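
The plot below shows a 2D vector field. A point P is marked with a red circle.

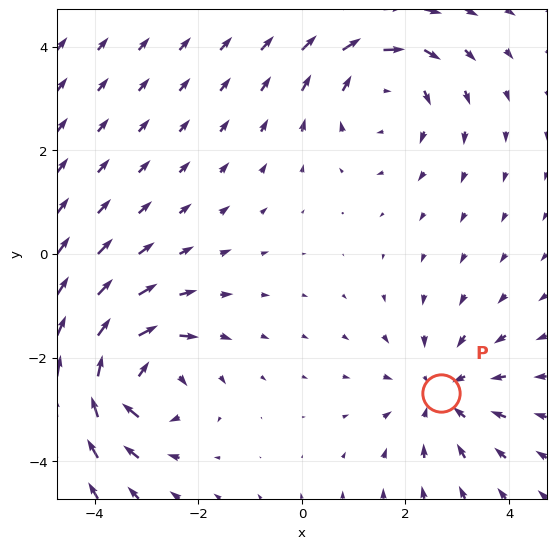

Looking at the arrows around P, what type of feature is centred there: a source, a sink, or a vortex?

sink

At P (2.7, -2.7) the arrows converge inward. Divergence about -3, curl ≈0 — negative divergence with near-zero curl is a sink.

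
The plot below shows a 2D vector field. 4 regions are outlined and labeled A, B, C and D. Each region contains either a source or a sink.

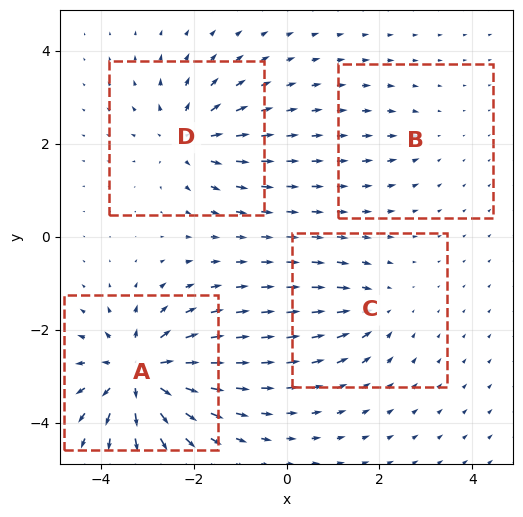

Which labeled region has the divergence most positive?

Divergence at each region's feature centre — A: about +9, B: about -2, C: about -4, D: about +5. Region A is most positive.

A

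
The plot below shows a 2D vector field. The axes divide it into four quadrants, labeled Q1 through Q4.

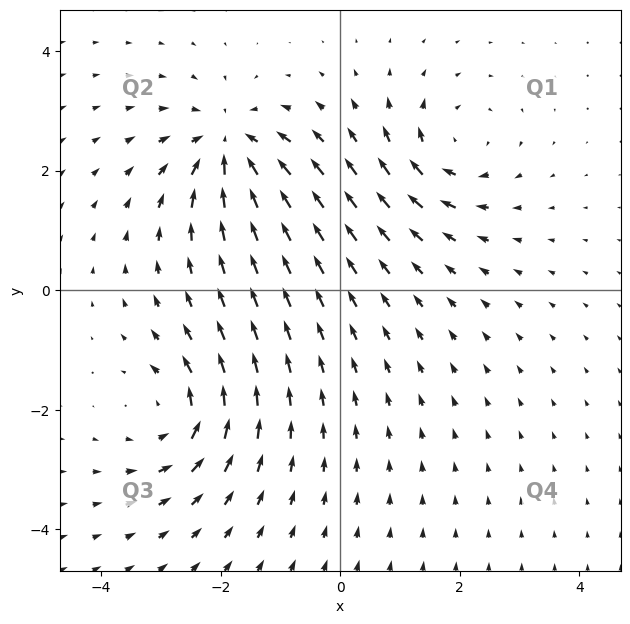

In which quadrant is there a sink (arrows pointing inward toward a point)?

Q2

The sink sits at approximately (-1.9, 2.4), which lies in quadrant Q2. The divergence there is about -6, negative as expected for a sink.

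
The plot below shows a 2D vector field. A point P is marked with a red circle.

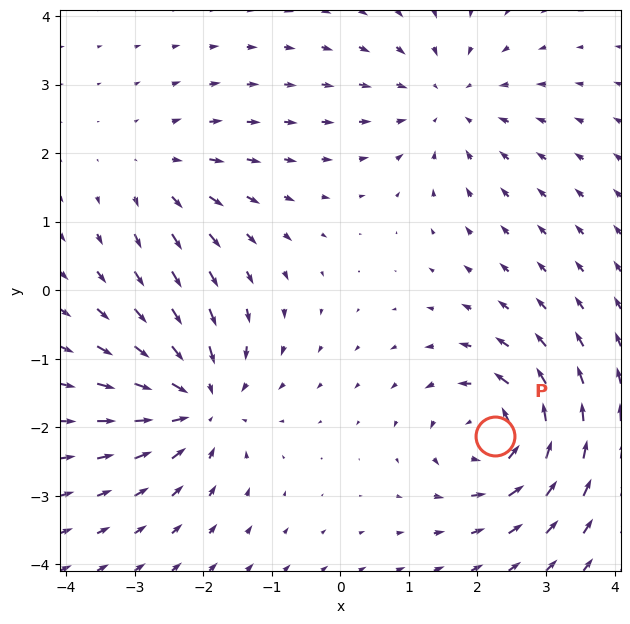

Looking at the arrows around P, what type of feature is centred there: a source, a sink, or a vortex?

vortex

At P (2.3, -2.1) the arrows circulate counterclockwise. Divergence ≈0, curl about +6 — near-zero divergence with nonzero curl is a vortex.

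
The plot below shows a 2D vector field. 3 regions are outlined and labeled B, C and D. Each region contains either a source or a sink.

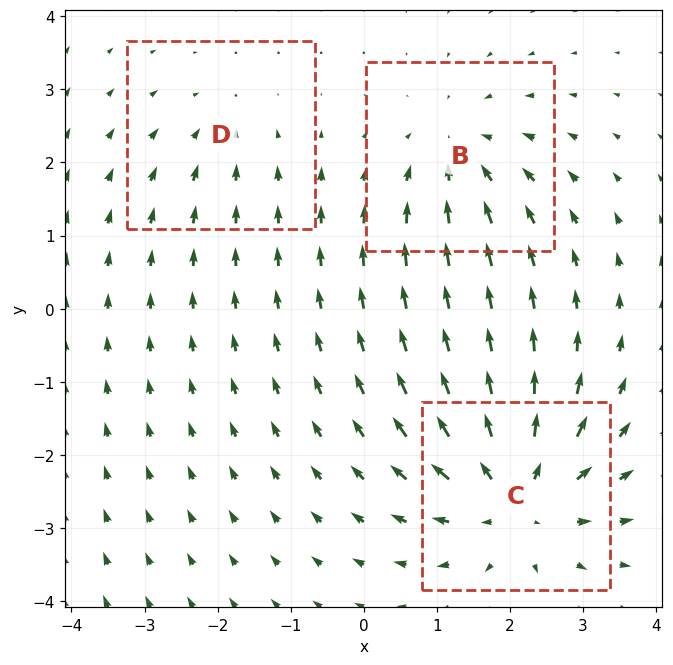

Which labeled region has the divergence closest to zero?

D

Divergence at each region's feature centre — B: about -3, C: about +5, D: about -2. Region D is closest to zero.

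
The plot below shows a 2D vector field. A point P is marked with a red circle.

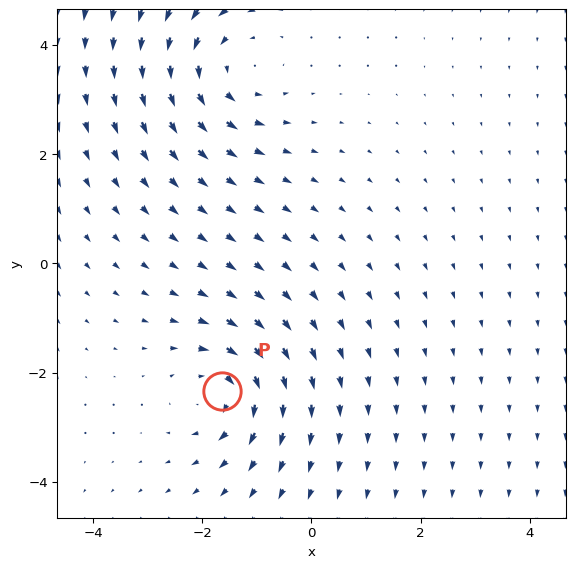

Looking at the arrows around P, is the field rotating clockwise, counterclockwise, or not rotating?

Near P at (-1.6, -2.3) the arrows circulate clockwise. The curl (z-component) there is about -4; negative curl means clockwise rotation.

clockwise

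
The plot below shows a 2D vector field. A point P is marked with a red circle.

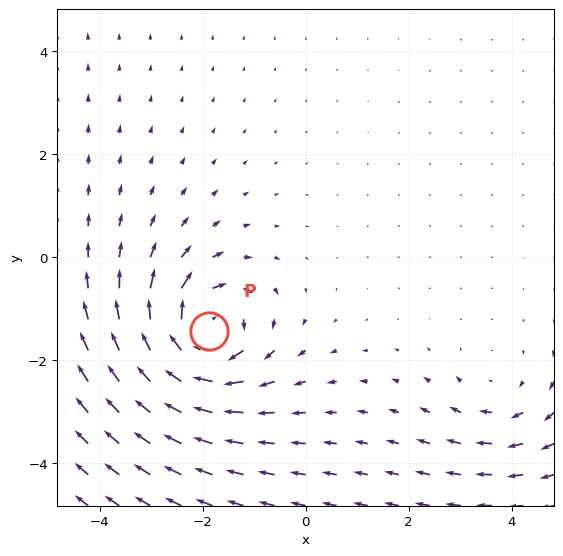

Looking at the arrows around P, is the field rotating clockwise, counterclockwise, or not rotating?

clockwise

Near P at (-1.9, -1.4) the arrows circulate clockwise. The curl (z-component) there is about -7; negative curl means clockwise rotation.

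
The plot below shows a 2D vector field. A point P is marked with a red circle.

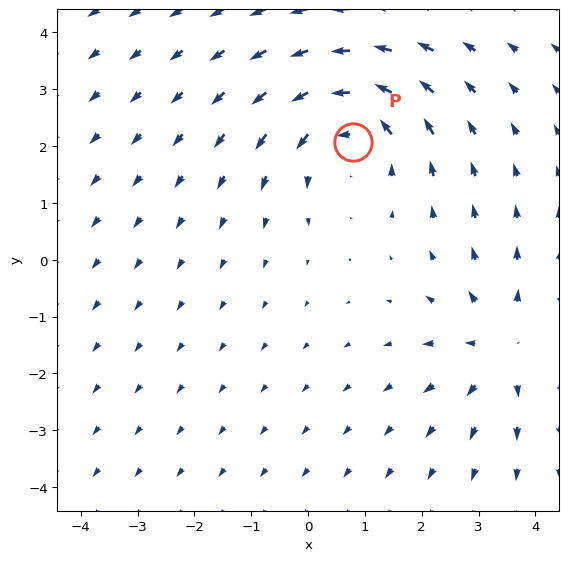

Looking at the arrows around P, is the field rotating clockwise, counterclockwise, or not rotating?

Near P at (0.8, 2.1) the arrows circulate counterclockwise. The curl (z-component) there is about +4; positive curl means counterclockwise rotation.

counterclockwise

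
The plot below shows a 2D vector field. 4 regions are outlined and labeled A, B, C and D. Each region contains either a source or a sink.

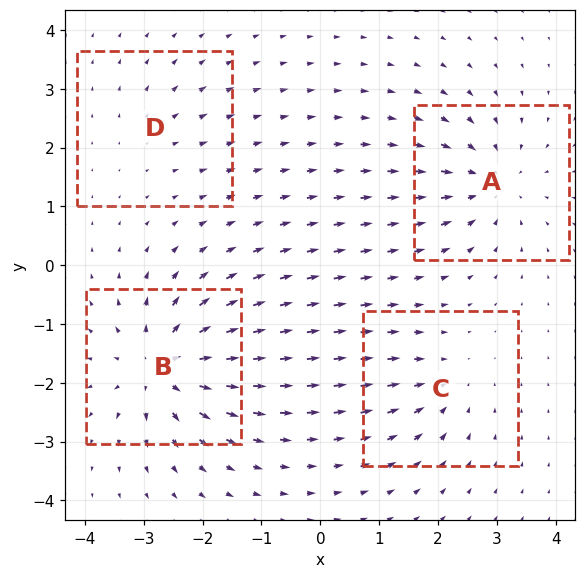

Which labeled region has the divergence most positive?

B

Divergence at each region's feature centre — A: about -6, B: about +7, C: about -4, D: about +2. Region B is most positive.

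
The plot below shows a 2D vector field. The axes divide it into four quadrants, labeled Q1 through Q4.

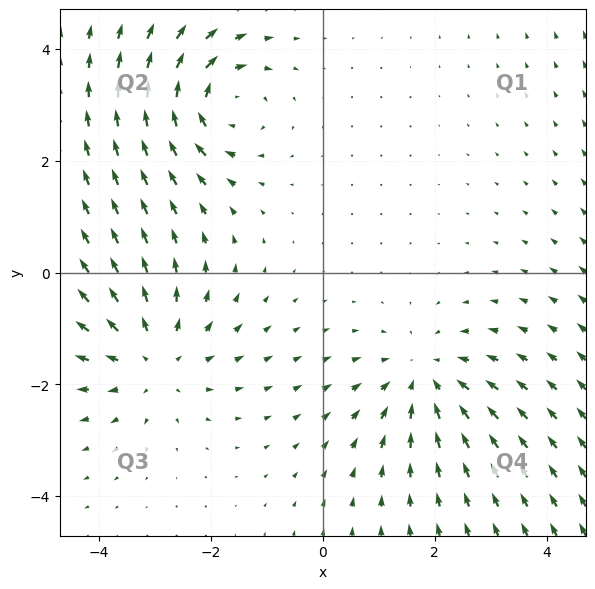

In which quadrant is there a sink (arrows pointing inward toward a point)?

Q4

The sink sits at approximately (1.8, -1.9), which lies in quadrant Q4. The divergence there is about -3, negative as expected for a sink.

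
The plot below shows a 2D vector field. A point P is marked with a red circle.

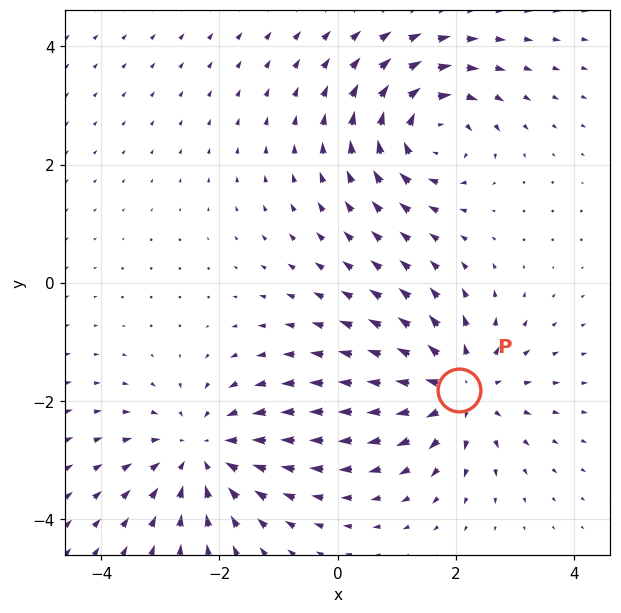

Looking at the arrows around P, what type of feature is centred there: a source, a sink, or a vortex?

source

At P (2.1, -1.8) the arrows spread outward. Divergence about +5, curl ≈0 — positive divergence with near-zero curl is a source.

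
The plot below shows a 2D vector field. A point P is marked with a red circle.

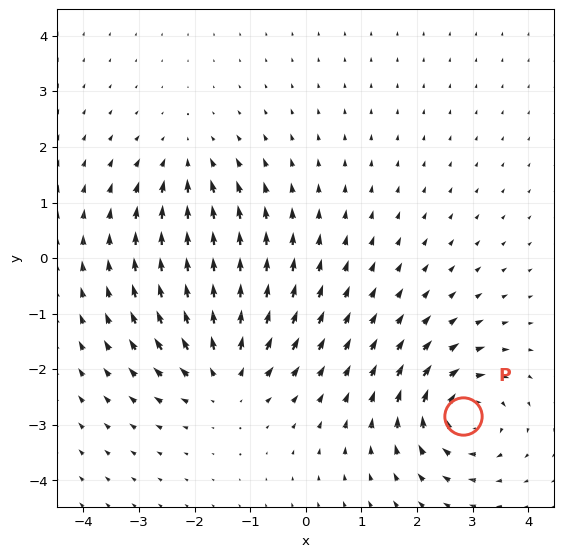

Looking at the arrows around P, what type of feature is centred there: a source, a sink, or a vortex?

At P (2.8, -2.8) the arrows circulate clockwise. Divergence ≈0, curl about -6 — near-zero divergence with nonzero curl is a vortex.

vortex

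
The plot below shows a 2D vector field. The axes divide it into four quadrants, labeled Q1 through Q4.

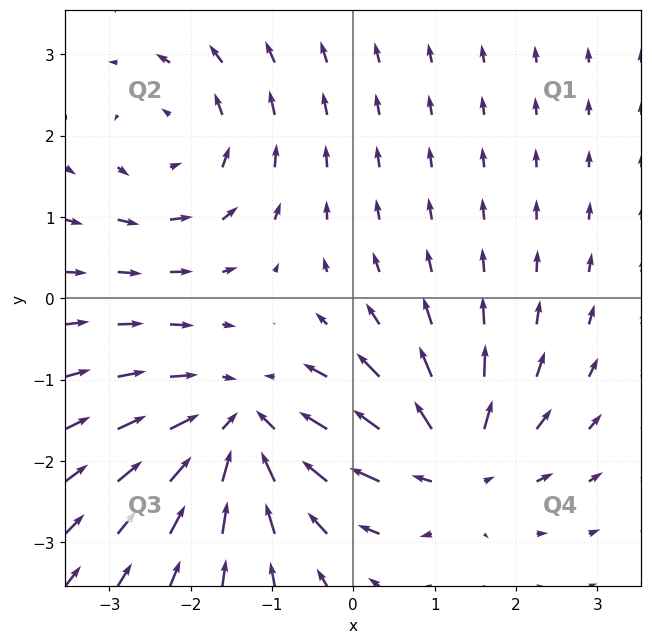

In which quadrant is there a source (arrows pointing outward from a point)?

The source sits at approximately (1.2, -2.0), which lies in quadrant Q4. The divergence there is about +5, positive as expected for a source.

Q4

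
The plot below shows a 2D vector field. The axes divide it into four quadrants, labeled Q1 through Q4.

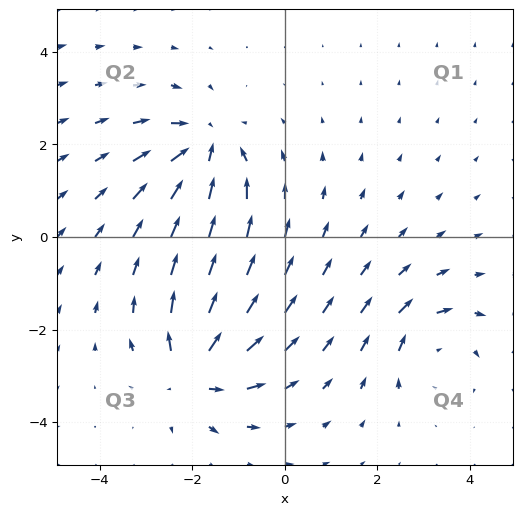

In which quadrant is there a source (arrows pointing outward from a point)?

Q3

The source sits at approximately (-2.0, -2.9), which lies in quadrant Q3. The divergence there is about +5, positive as expected for a source.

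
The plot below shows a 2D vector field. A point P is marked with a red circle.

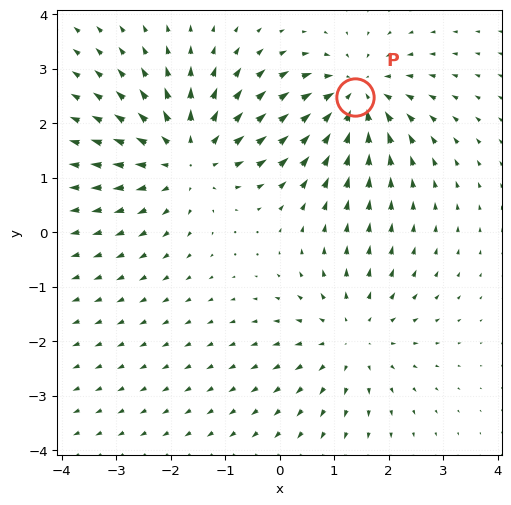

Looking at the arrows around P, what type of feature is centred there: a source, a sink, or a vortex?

At P (1.4, 2.5) the arrows converge inward. Divergence about -4, curl ≈0 — negative divergence with near-zero curl is a sink.

sink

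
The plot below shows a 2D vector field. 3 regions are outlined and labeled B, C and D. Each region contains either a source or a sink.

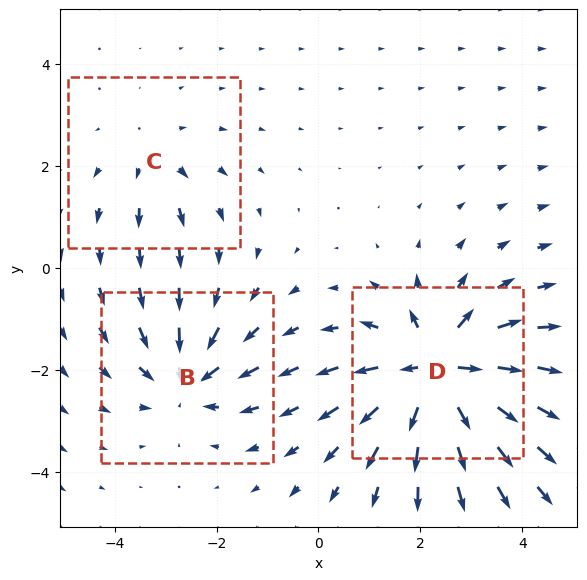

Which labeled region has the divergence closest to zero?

C

Divergence at each region's feature centre — B: about -4, C: about +2, D: about +6. Region C is closest to zero.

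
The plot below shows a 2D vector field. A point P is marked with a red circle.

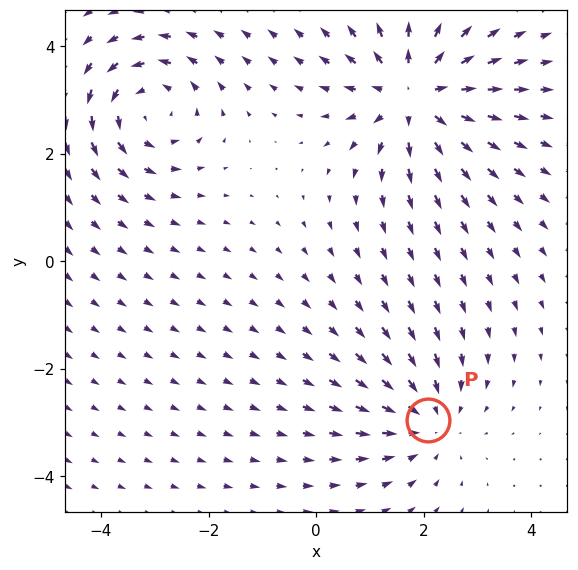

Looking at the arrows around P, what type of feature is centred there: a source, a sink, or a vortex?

At P (2.1, -3.0) the arrows converge inward. Divergence about -3, curl ≈0 — negative divergence with near-zero curl is a sink.

sink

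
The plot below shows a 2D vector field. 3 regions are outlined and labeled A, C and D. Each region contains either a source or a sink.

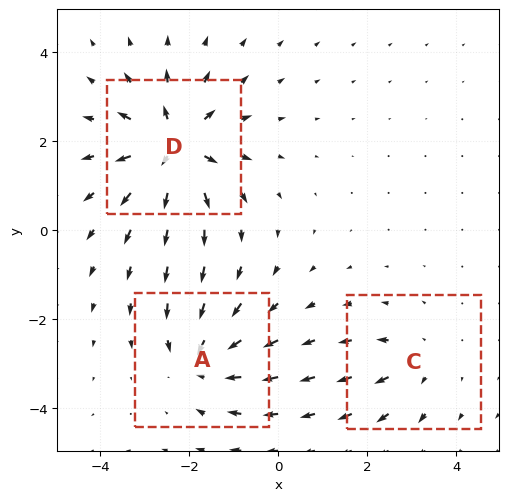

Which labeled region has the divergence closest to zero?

Divergence at each region's feature centre — A: about -4, C: about +2, D: about +6. Region C is closest to zero.

C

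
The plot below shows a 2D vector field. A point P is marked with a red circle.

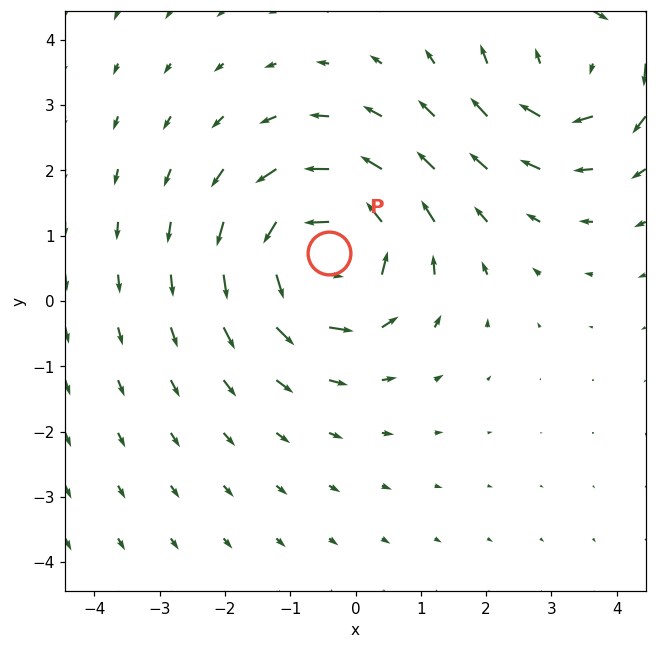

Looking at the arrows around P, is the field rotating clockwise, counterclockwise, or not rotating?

counterclockwise

Near P at (-0.4, 0.7) the arrows circulate counterclockwise. The curl (z-component) there is about +3; positive curl means counterclockwise rotation.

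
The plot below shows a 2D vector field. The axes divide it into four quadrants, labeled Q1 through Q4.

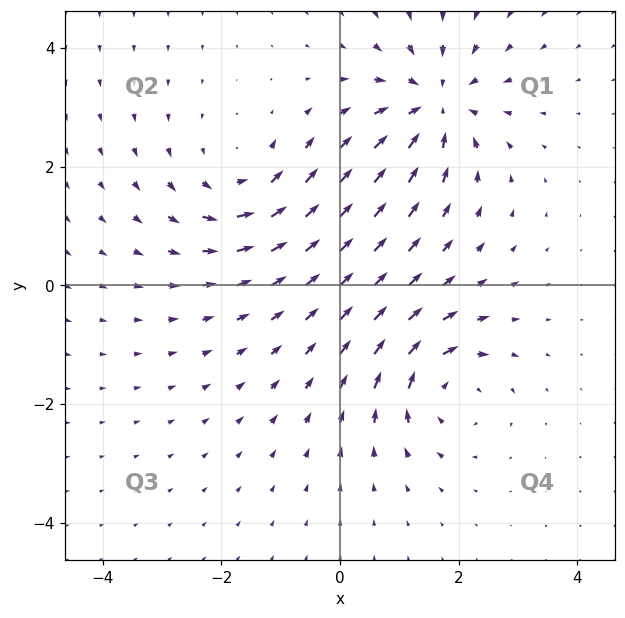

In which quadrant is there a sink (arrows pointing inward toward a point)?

Q1

The sink sits at approximately (1.6, 3.1), which lies in quadrant Q1. The divergence there is about -5, negative as expected for a sink.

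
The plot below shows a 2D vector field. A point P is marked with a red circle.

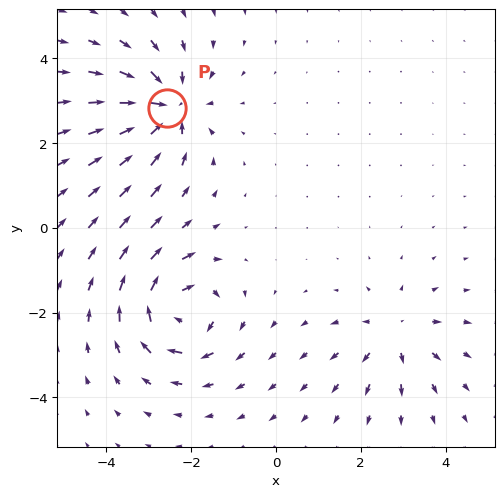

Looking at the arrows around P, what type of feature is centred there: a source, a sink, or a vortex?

At P (-2.6, 2.8) the arrows converge inward. Divergence about -5, curl ≈0 — negative divergence with near-zero curl is a sink.

sink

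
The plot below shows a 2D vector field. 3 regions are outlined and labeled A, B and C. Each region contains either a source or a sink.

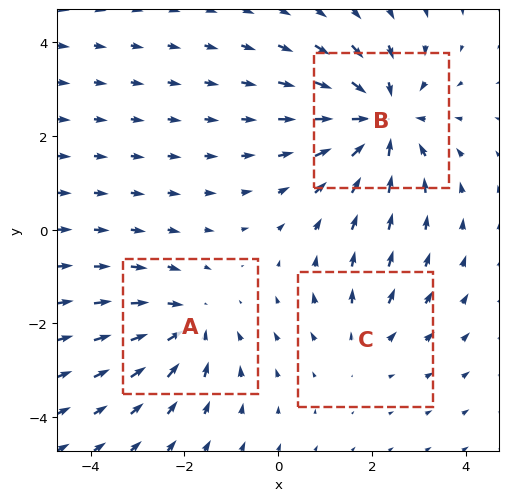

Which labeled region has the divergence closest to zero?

C

Divergence at each region's feature centre — A: about -3, B: about -4, C: about +2. Region C is closest to zero.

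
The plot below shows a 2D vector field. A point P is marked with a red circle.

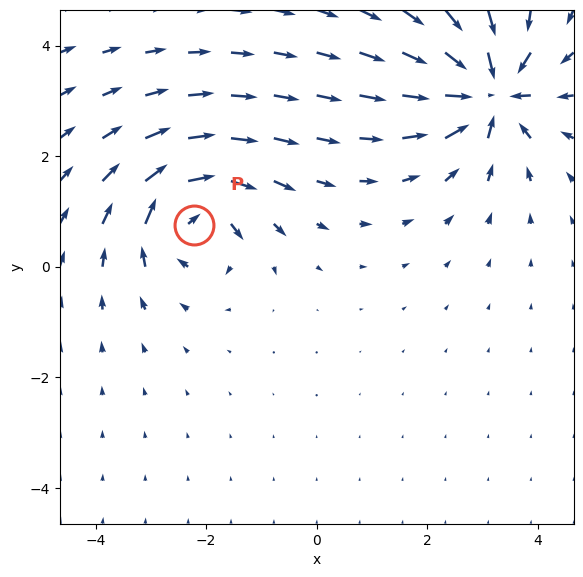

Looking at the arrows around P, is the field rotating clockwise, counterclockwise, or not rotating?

clockwise

Near P at (-2.2, 0.7) the arrows circulate clockwise. The curl (z-component) there is about -5; negative curl means clockwise rotation.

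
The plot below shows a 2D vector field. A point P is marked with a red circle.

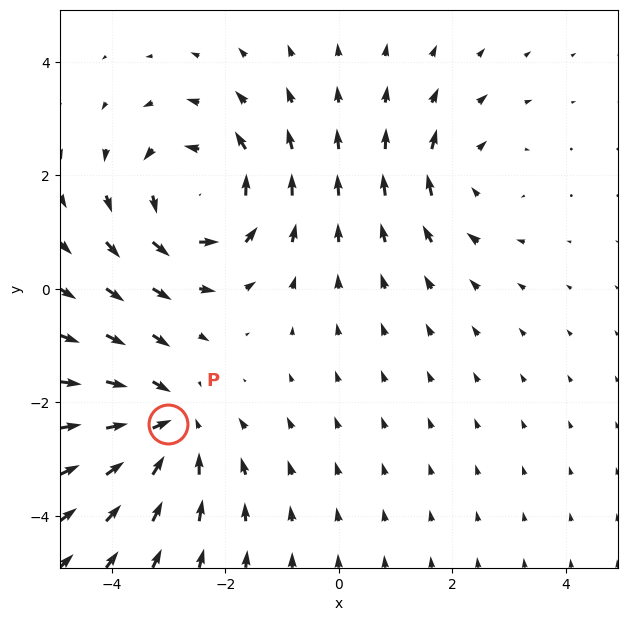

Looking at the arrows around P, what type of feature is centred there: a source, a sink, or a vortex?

sink

At P (-3.0, -2.4) the arrows converge inward. Divergence about -4, curl ≈0 — negative divergence with near-zero curl is a sink.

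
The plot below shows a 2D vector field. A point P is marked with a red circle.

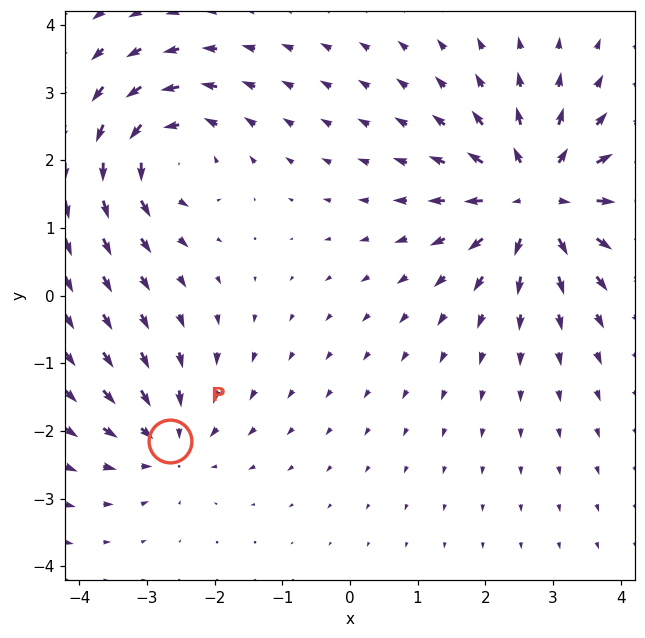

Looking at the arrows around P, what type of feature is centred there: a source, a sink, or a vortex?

At P (-2.7, -2.2) the arrows converge inward. Divergence about -4, curl ≈0 — negative divergence with near-zero curl is a sink.

sink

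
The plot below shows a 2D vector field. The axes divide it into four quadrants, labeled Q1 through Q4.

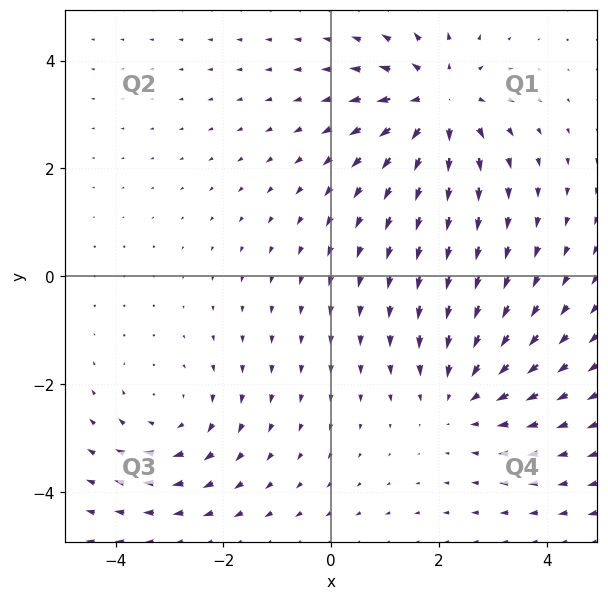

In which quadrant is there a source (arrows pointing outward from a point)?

Q1

The source sits at approximately (2.0, 3.2), which lies in quadrant Q1. The divergence there is about +5, positive as expected for a source.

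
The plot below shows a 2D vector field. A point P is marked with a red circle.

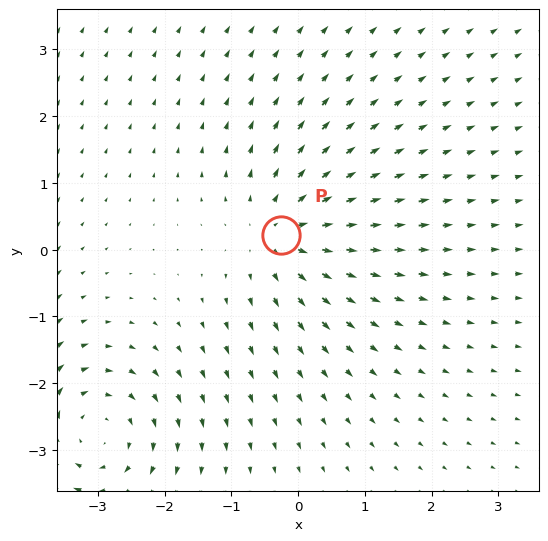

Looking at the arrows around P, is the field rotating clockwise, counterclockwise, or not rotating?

not rotating

Near P at (-0.3, 0.2) the arrows show no circulation. The curl there is ≈0.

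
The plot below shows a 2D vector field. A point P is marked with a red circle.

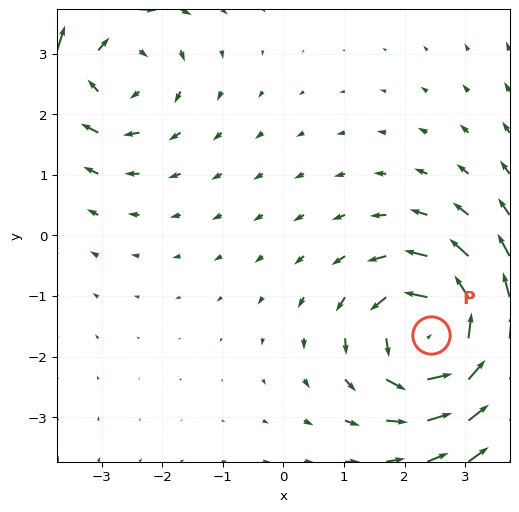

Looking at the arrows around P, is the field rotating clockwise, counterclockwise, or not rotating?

counterclockwise

Near P at (2.4, -1.6) the arrows circulate counterclockwise. The curl (z-component) there is about +6; positive curl means counterclockwise rotation.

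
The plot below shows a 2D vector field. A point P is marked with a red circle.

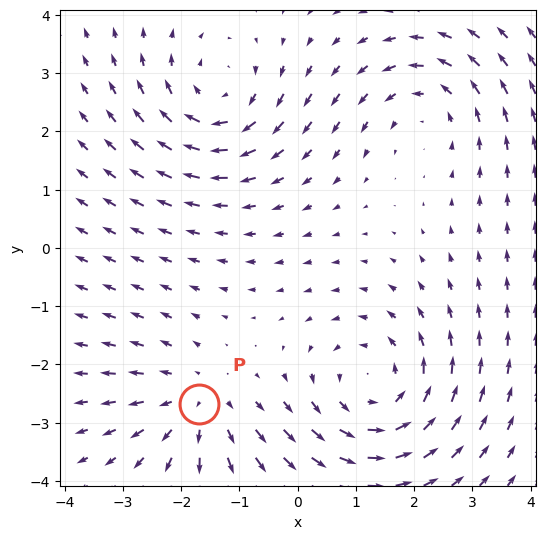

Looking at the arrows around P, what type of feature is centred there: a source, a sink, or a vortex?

source

At P (-1.7, -2.7) the arrows spread outward. Divergence about +2, curl ≈0 — positive divergence with near-zero curl is a source.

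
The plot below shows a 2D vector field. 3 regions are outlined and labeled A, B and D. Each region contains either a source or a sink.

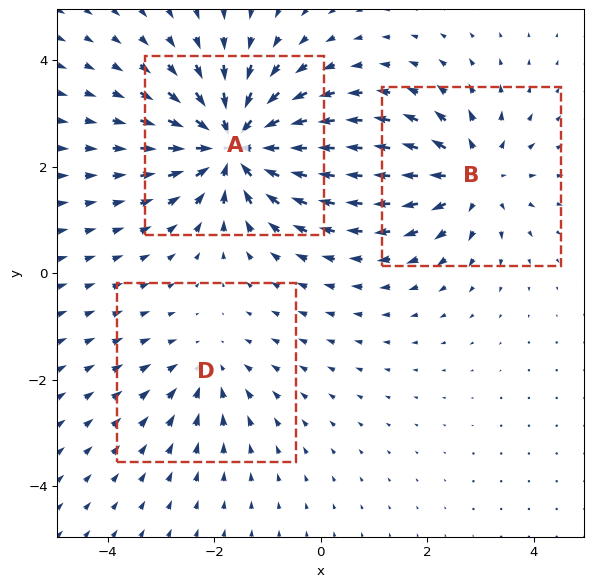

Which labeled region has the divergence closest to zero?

Divergence at each region's feature centre — A: about -5, B: about +3, D: about -2. Region D is closest to zero.

D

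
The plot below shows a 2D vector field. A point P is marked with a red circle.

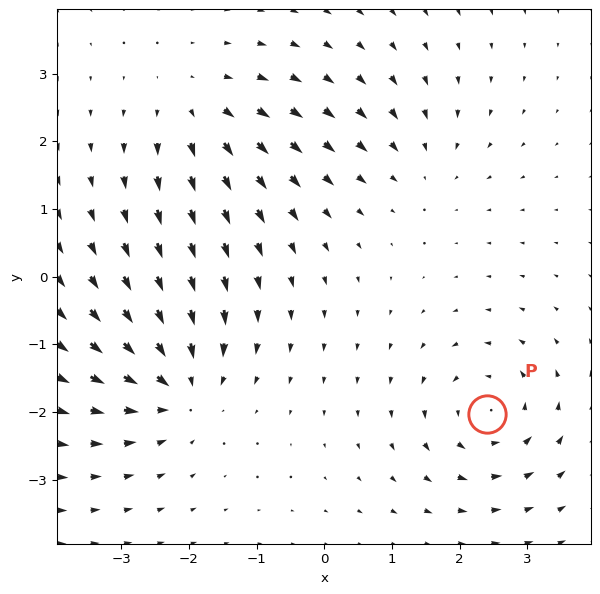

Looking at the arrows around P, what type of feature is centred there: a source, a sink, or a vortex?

vortex

At P (2.4, -2.0) the arrows circulate counterclockwise. Divergence ≈0, curl about +5 — near-zero divergence with nonzero curl is a vortex.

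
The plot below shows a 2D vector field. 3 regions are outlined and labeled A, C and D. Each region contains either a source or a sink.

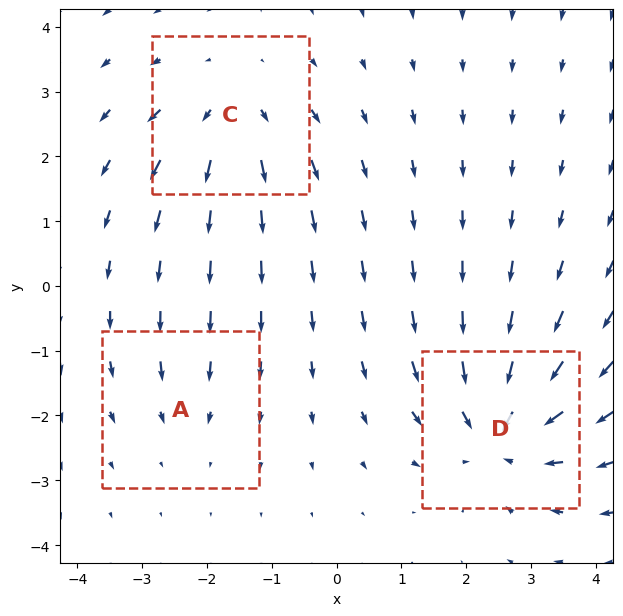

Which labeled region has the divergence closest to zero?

Divergence at each region's feature centre — A: about -2, C: about +4, D: about -5. Region A is closest to zero.

A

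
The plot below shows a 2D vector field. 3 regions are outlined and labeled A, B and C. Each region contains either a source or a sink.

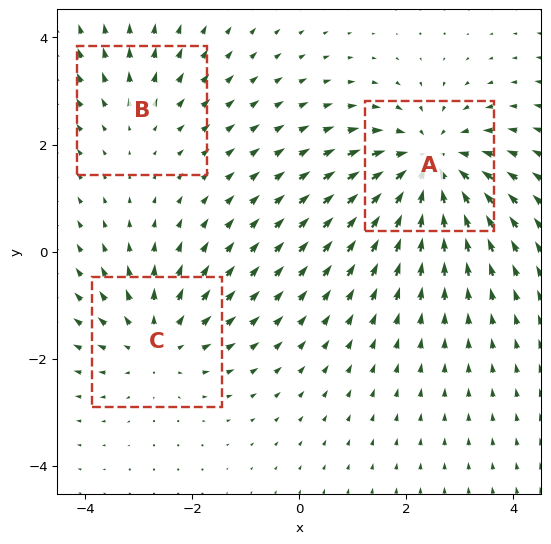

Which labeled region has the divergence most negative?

Divergence at each region's feature centre — A: about -4, B: about +2, C: about +3. Region A is most negative.

A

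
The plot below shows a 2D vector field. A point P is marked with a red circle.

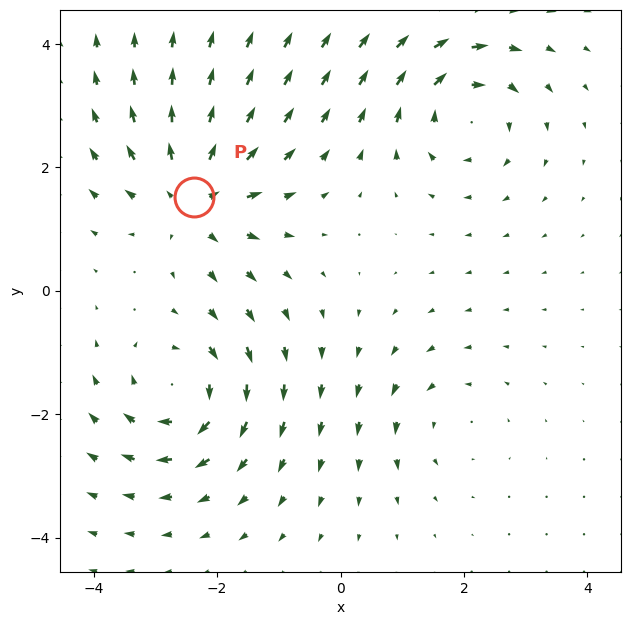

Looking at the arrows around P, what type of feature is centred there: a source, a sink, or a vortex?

At P (-2.4, 1.5) the arrows spread outward. Divergence about +6, curl ≈0 — positive divergence with near-zero curl is a source.

source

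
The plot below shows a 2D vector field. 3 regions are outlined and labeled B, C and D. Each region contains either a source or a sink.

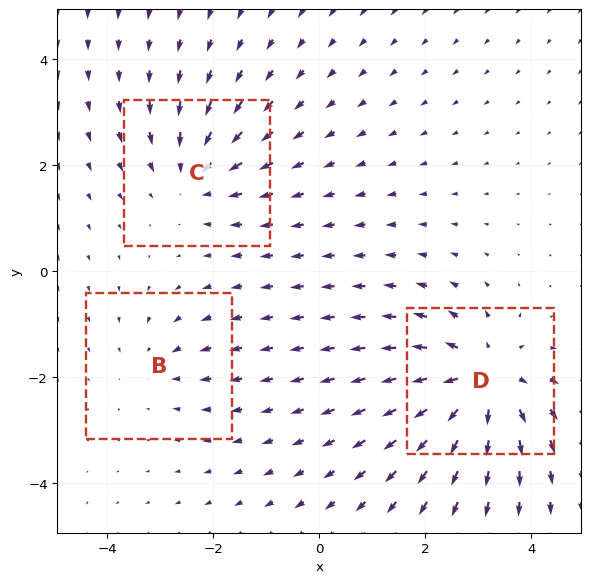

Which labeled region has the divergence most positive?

Divergence at each region's feature centre — B: about -2, C: about -3, D: about +5. Region D is most positive.

D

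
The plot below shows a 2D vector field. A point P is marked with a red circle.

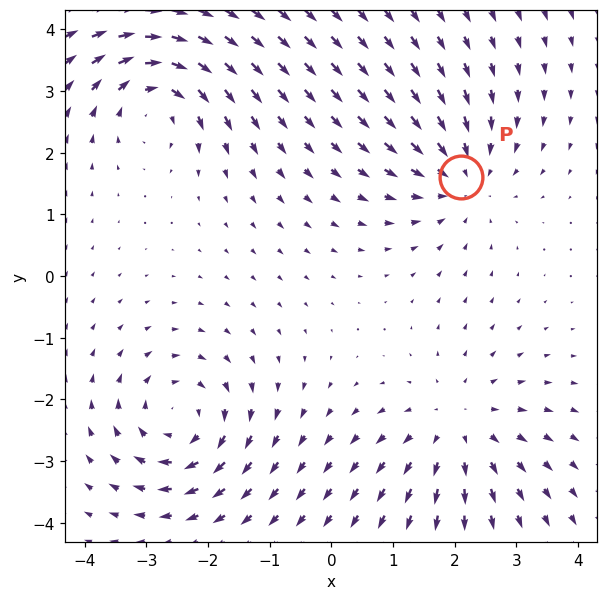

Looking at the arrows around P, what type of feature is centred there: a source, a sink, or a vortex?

At P (2.1, 1.6) the arrows converge inward. Divergence about -4, curl ≈0 — negative divergence with near-zero curl is a sink.

sink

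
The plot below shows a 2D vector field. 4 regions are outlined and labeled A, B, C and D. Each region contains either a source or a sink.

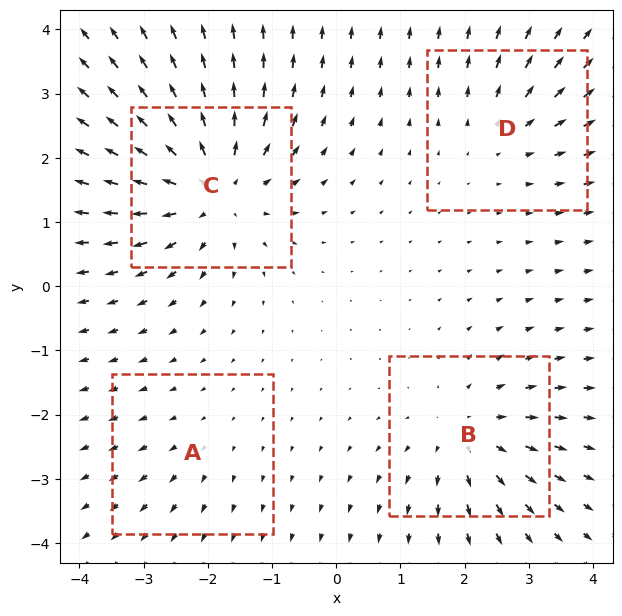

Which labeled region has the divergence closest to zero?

A

Divergence at each region's feature centre — A: about +2, B: about +5, C: about +7, D: about +3. Region A is closest to zero.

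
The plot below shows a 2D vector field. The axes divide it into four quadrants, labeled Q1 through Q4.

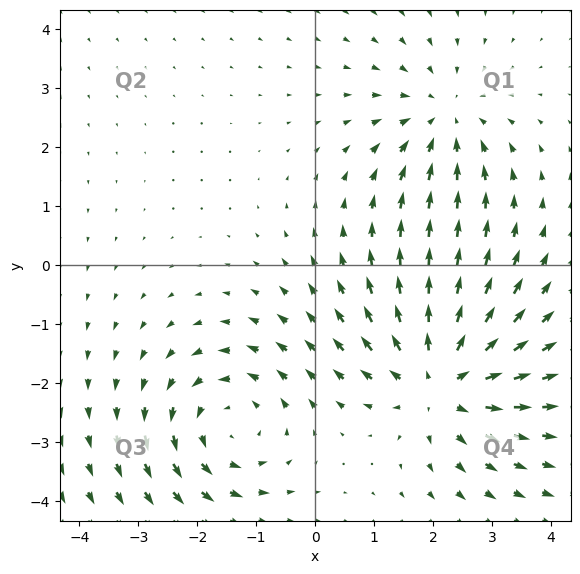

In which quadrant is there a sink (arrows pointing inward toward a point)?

The sink sits at approximately (2.2, 2.5), which lies in quadrant Q1. The divergence there is about -3, negative as expected for a sink.

Q1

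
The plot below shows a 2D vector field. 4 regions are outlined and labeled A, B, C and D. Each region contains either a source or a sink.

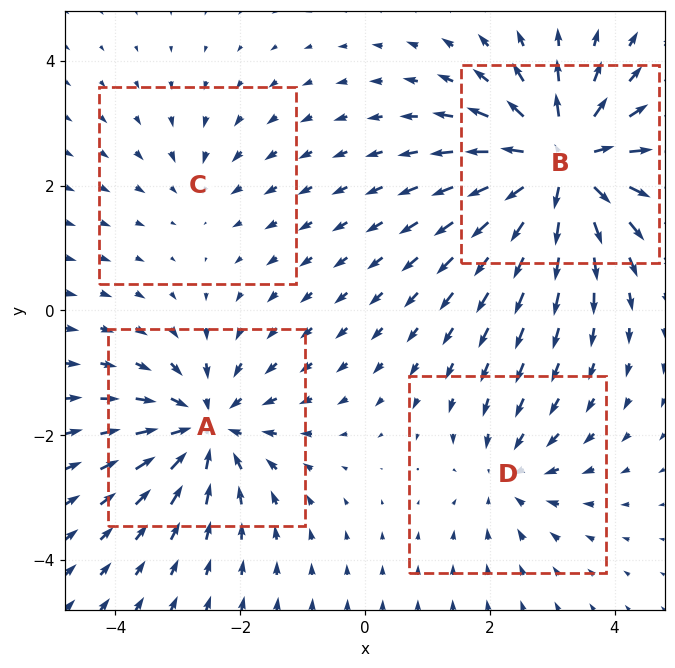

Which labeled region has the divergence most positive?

Divergence at each region's feature centre — A: about -6, B: about +8, C: about -2, D: about -4. Region B is most positive.

B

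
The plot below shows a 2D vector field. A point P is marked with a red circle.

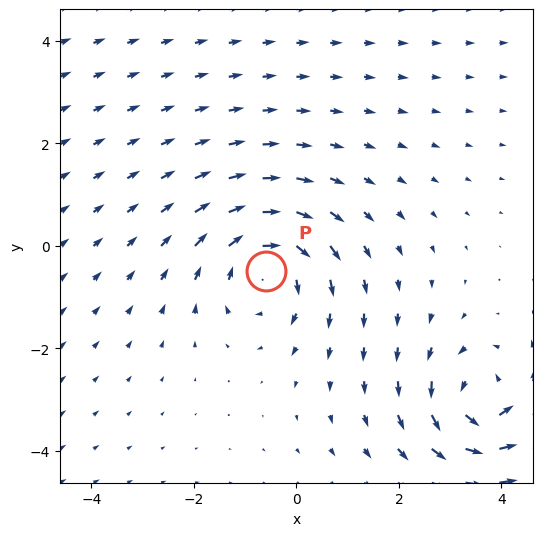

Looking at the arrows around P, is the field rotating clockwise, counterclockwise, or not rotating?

clockwise

Near P at (-0.6, -0.5) the arrows circulate clockwise. The curl (z-component) there is about -4; negative curl means clockwise rotation.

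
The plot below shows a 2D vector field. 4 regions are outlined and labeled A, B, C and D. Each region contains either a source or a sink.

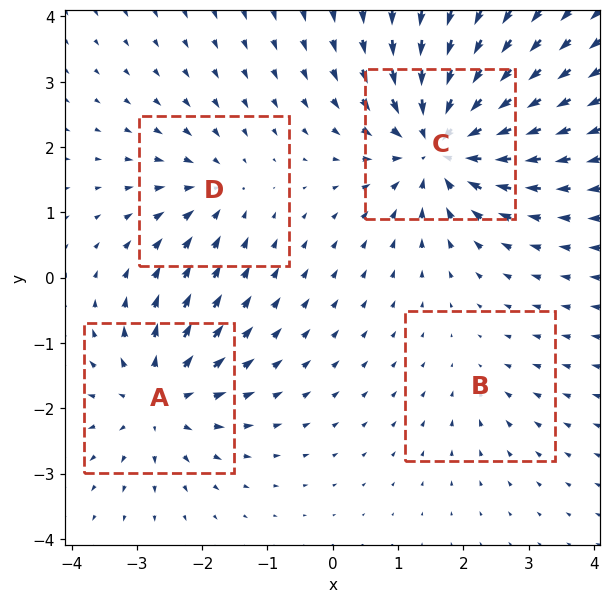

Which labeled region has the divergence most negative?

Divergence at each region's feature centre — A: about +6, B: about -2, C: about -8, D: about -4. Region C is most negative.

C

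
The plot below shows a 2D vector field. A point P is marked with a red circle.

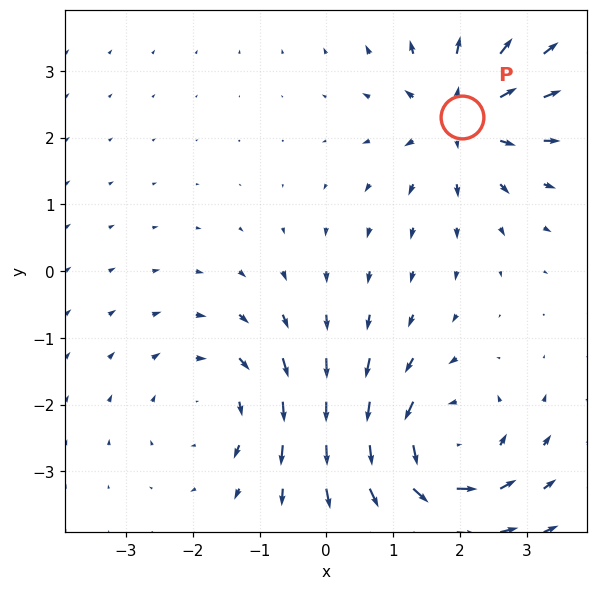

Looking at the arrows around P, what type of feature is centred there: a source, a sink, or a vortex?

source

At P (2.0, 2.3) the arrows spread outward. Divergence about +4, curl ≈0 — positive divergence with near-zero curl is a source.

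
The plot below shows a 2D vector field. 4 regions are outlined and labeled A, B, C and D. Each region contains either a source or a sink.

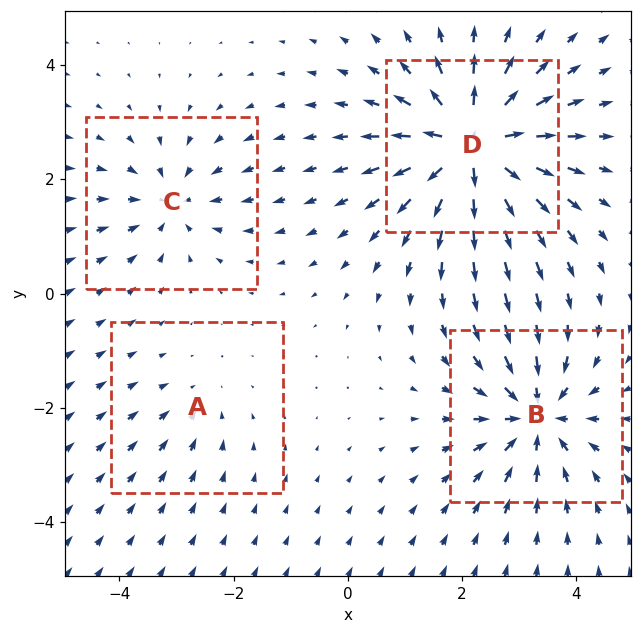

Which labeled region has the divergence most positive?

D

Divergence at each region's feature centre — A: about -2, B: about -6, C: about -4, D: about +8. Region D is most positive.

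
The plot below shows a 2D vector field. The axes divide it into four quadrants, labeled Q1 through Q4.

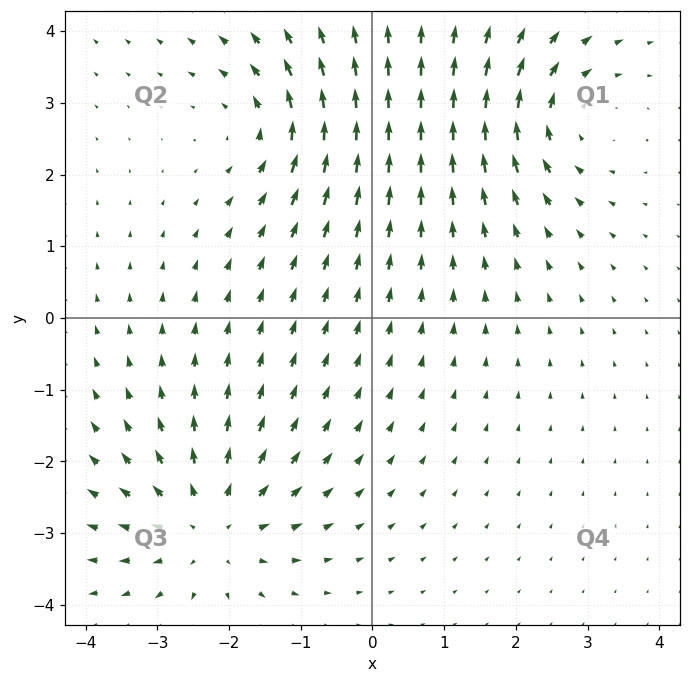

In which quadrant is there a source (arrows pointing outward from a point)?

Q3

The source sits at approximately (-2.3, -2.9), which lies in quadrant Q3. The divergence there is about +4, positive as expected for a source.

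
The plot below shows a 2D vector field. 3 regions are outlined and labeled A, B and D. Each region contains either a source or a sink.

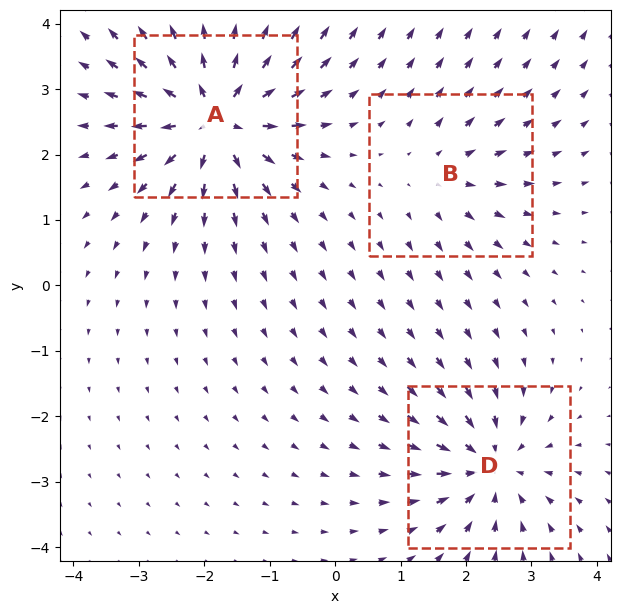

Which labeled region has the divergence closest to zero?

B

Divergence at each region's feature centre — A: about +6, B: about +2, D: about -4. Region B is closest to zero.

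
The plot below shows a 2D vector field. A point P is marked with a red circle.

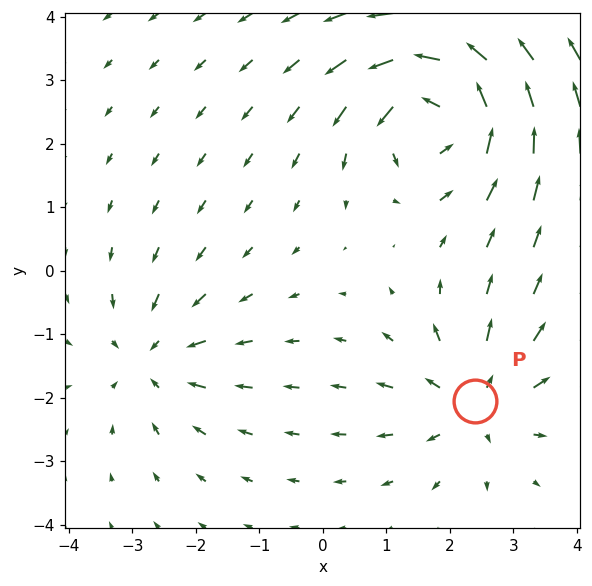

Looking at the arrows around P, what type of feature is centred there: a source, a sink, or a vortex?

source

At P (2.4, -2.1) the arrows spread outward. Divergence about +3, curl ≈0 — positive divergence with near-zero curl is a source.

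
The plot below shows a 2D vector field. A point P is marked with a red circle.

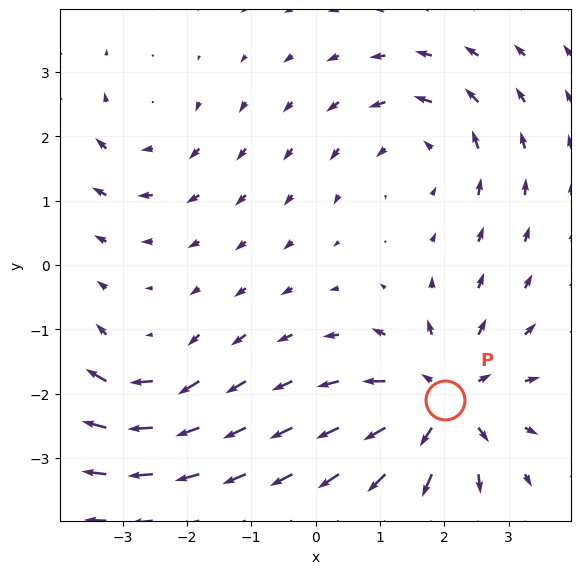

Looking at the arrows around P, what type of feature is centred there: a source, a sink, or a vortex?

source

At P (2.0, -2.1) the arrows spread outward. Divergence about +5, curl ≈0 — positive divergence with near-zero curl is a source.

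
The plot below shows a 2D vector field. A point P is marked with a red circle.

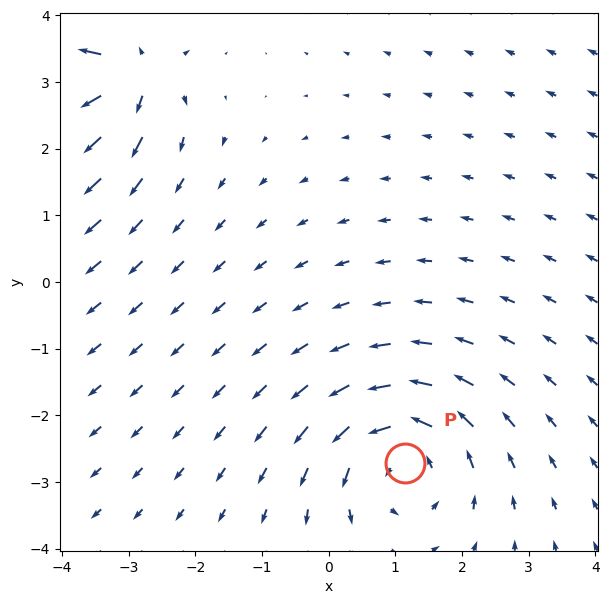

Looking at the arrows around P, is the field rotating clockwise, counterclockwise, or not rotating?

Near P at (1.1, -2.7) the arrows circulate counterclockwise. The curl (z-component) there is about +4; positive curl means counterclockwise rotation.

counterclockwise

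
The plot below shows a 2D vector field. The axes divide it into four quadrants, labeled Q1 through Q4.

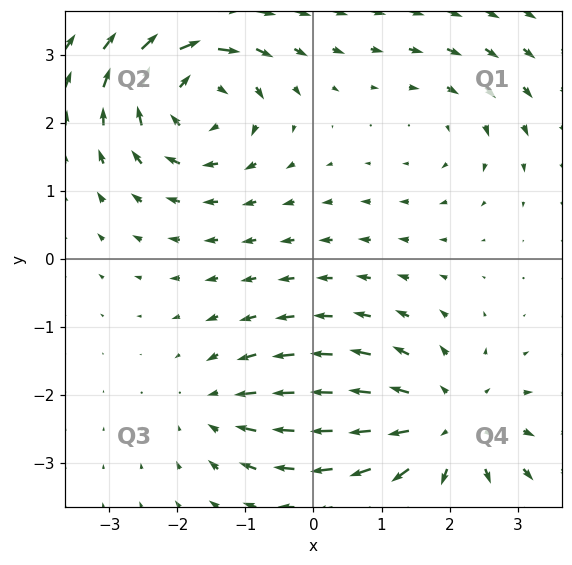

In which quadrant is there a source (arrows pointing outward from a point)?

Q4

The source sits at approximately (2.0, -2.5), which lies in quadrant Q4. The divergence there is about +4, positive as expected for a source.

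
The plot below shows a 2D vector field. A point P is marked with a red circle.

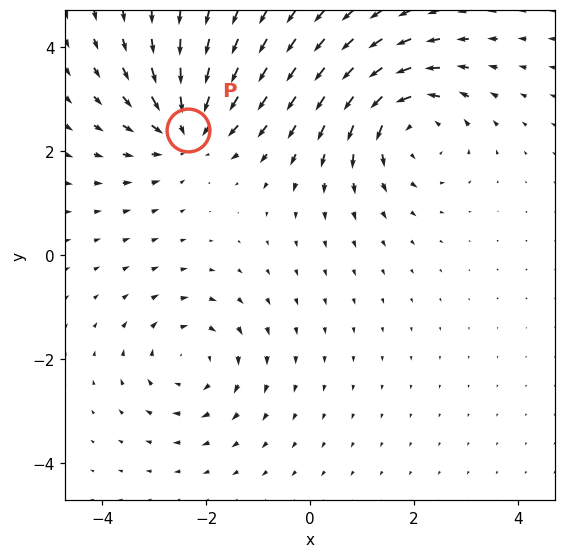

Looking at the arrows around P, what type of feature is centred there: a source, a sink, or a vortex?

At P (-2.4, 2.4) the arrows converge inward. Divergence about -5, curl ≈0 — negative divergence with near-zero curl is a sink.

sink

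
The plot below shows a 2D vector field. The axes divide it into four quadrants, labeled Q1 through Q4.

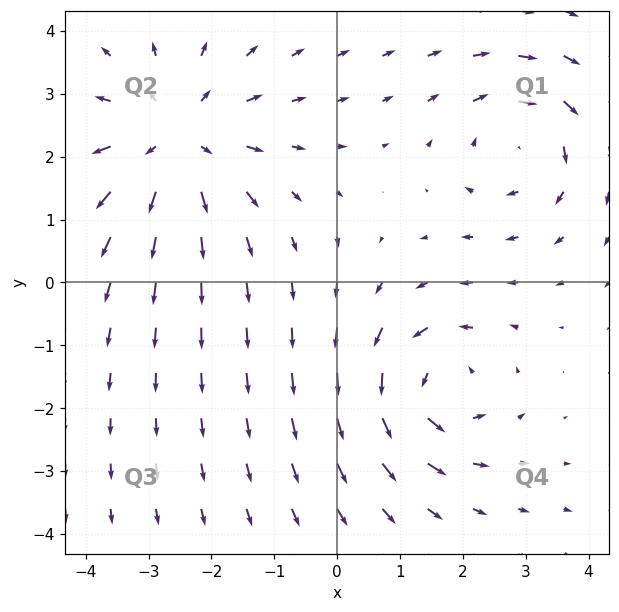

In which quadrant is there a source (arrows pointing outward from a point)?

The source sits at approximately (-2.6, 2.3), which lies in quadrant Q2. The divergence there is about +4, positive as expected for a source.

Q2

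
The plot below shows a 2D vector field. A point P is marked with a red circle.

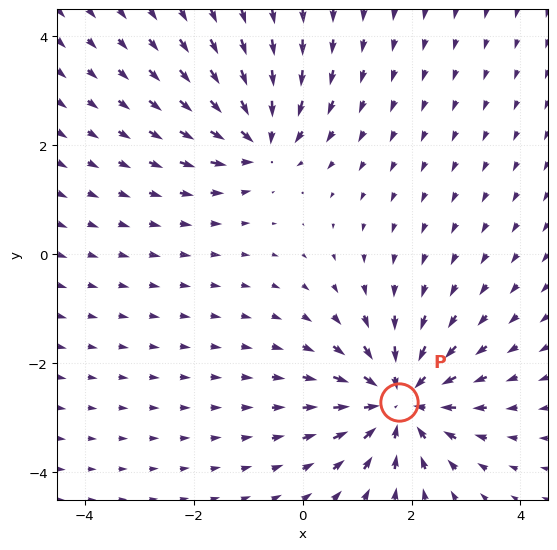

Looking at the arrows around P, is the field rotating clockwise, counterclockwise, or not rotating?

not rotating

Near P at (1.8, -2.7) the arrows show no circulation. The curl there is ≈0.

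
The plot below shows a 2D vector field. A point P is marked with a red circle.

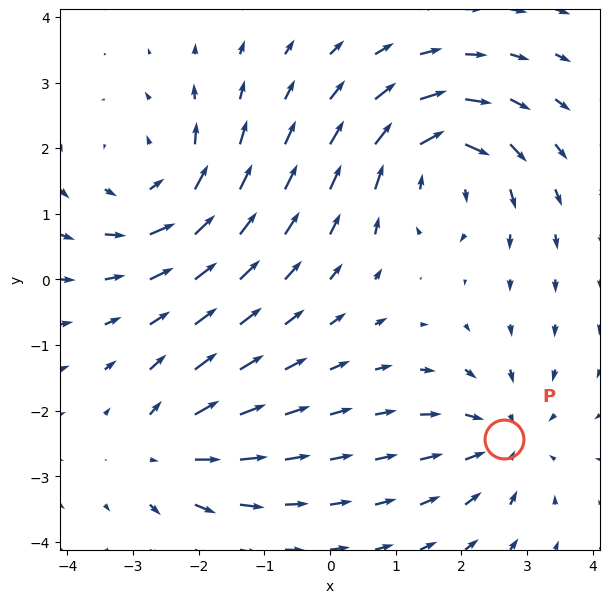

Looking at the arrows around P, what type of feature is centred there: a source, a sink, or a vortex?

At P (2.7, -2.4) the arrows converge inward. Divergence about -4, curl ≈0 — negative divergence with near-zero curl is a sink.

sink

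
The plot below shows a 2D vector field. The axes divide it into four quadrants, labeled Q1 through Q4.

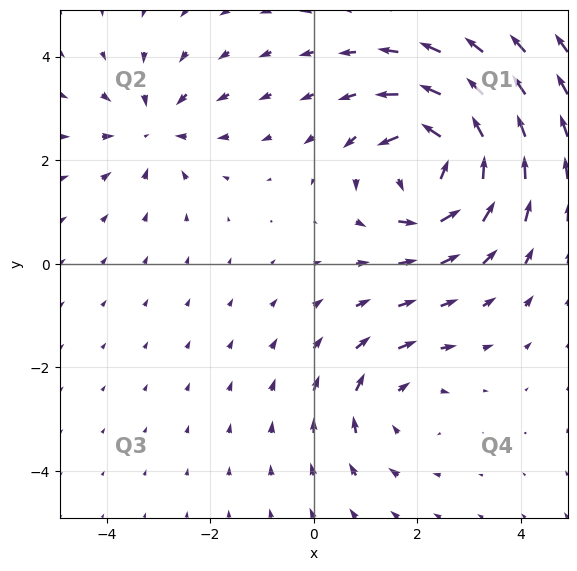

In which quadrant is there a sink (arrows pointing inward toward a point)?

The sink sits at approximately (-3.1, 2.6), which lies in quadrant Q2. The divergence there is about -3, negative as expected for a sink.

Q2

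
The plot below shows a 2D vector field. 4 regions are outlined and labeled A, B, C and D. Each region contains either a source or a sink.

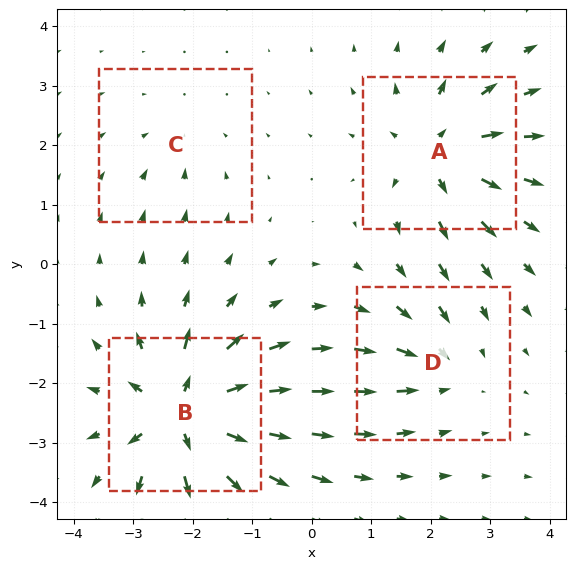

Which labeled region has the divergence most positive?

Divergence at each region's feature centre — A: about +6, B: about +9, C: about -2, D: about -4. Region B is most positive.

B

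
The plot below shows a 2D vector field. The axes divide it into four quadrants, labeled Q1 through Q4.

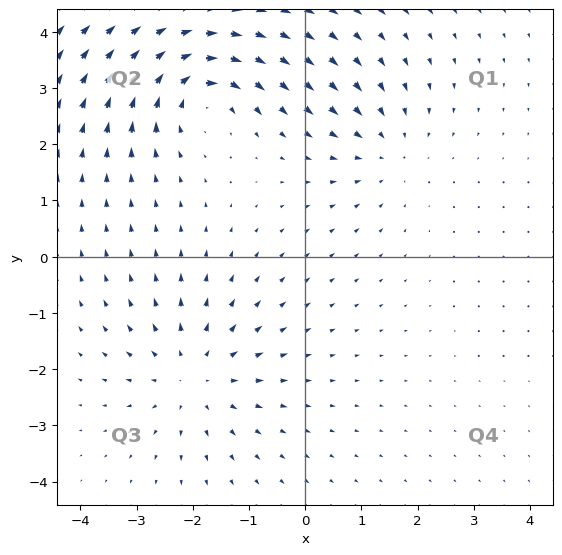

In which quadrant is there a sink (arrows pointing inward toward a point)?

Q1

The sink sits at approximately (1.5, 1.9), which lies in quadrant Q1. The divergence there is about -3, negative as expected for a sink.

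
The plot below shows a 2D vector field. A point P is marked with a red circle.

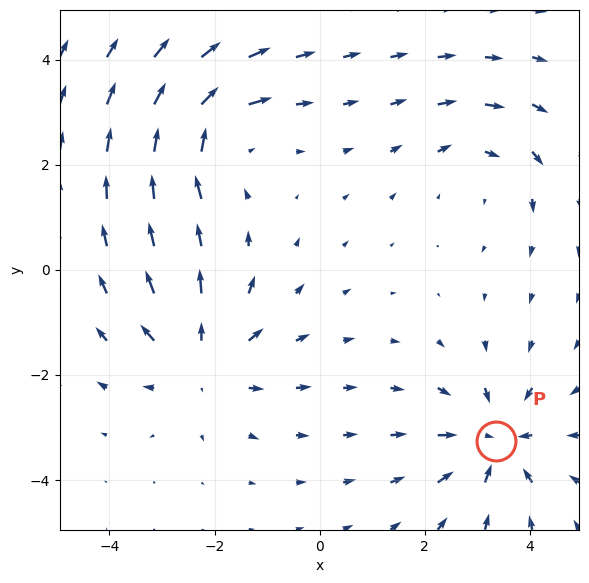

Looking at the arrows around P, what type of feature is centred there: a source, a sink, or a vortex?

sink

At P (3.4, -3.3) the arrows converge inward. Divergence about -4, curl ≈0 — negative divergence with near-zero curl is a sink.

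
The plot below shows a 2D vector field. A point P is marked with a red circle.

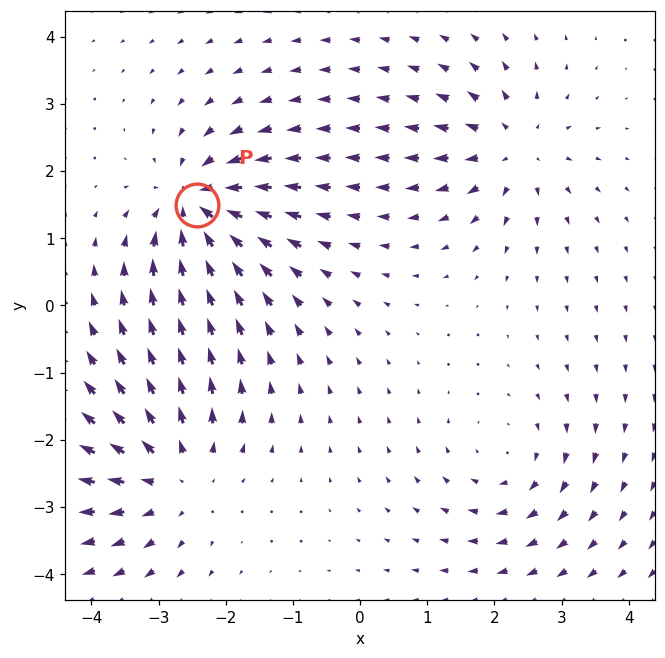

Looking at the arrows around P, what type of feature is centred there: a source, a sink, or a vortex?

sink

At P (-2.4, 1.5) the arrows converge inward. Divergence about -6, curl ≈0 — negative divergence with near-zero curl is a sink.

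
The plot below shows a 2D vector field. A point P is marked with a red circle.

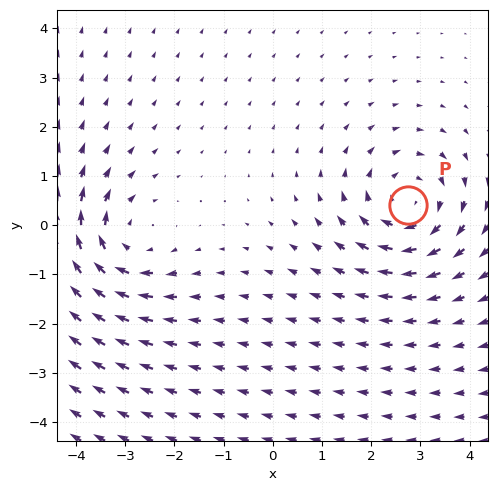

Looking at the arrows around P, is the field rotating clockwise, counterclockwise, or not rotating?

Near P at (2.8, 0.4) the arrows circulate clockwise. The curl (z-component) there is about -3; negative curl means clockwise rotation.

clockwise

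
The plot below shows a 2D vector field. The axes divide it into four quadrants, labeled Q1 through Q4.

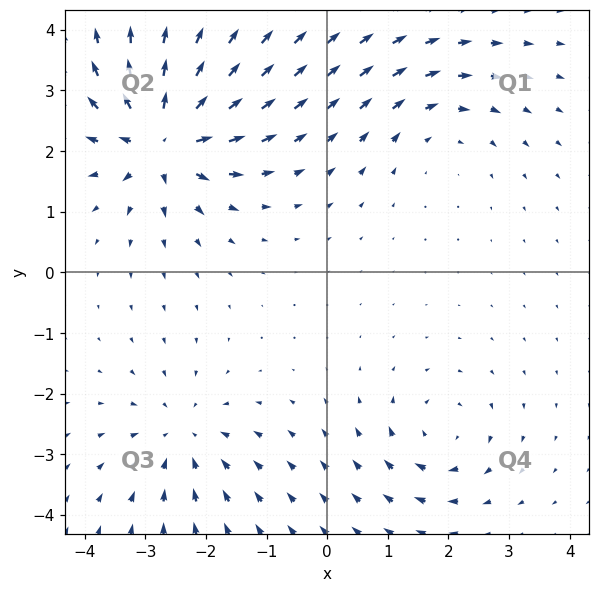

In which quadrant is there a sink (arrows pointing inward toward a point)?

Q3

The sink sits at approximately (-2.4, -2.7), which lies in quadrant Q3. The divergence there is about -3, negative as expected for a sink.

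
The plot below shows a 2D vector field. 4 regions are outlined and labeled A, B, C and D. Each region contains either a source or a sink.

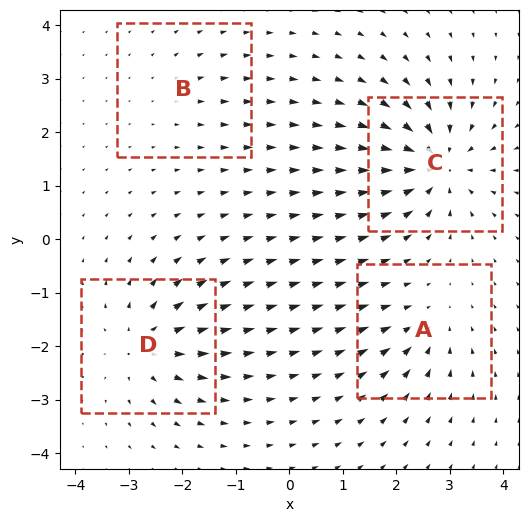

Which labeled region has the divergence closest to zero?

B

Divergence at each region's feature centre — A: about -4, B: about +2, C: about -8, D: about +6. Region B is closest to zero.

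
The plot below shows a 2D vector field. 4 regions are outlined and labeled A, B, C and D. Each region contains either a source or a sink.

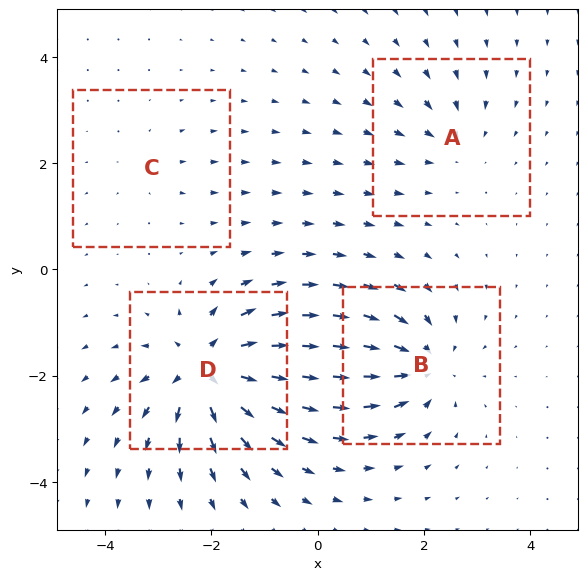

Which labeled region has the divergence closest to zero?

C

Divergence at each region's feature centre — A: about -4, B: about -6, C: about +2, D: about +9. Region C is closest to zero.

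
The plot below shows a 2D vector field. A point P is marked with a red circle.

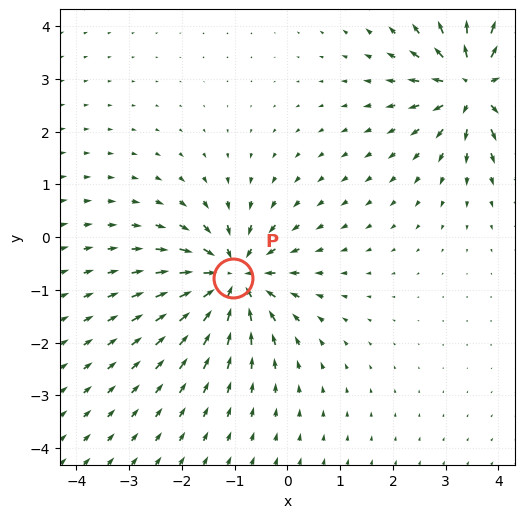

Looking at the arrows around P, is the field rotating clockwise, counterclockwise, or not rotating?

Near P at (-1.0, -0.8) the arrows show no circulation. The curl there is ≈0.

not rotating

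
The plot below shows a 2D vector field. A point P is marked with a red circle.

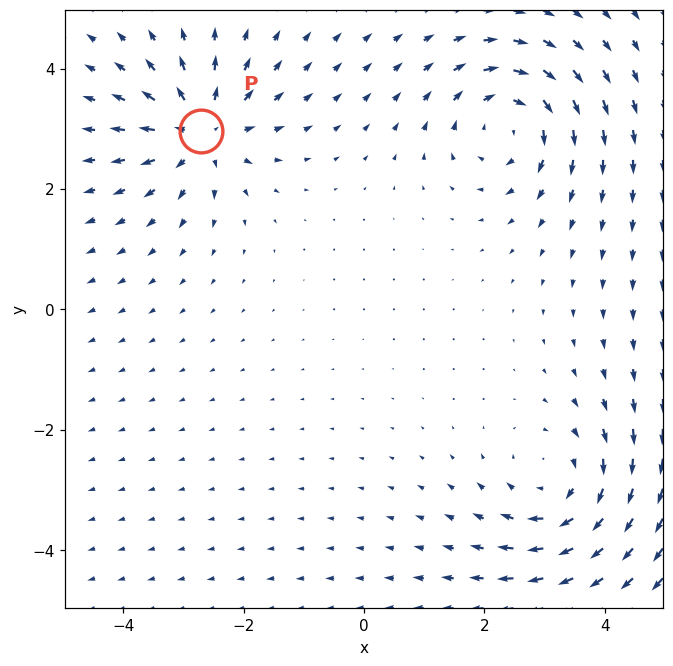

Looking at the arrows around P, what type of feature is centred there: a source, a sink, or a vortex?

source

At P (-2.7, 3.0) the arrows spread outward. Divergence about +5, curl ≈0 — positive divergence with near-zero curl is a source.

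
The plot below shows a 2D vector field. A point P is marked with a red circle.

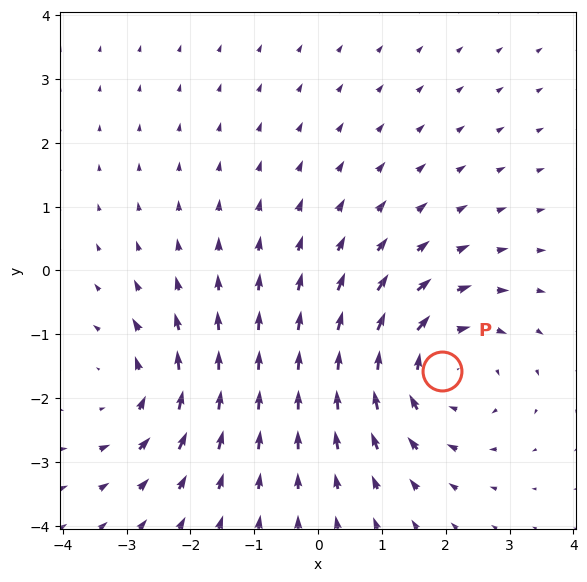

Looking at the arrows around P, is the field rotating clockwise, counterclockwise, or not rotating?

Near P at (1.9, -1.6) the arrows circulate clockwise. The curl (z-component) there is about -4; negative curl means clockwise rotation.

clockwise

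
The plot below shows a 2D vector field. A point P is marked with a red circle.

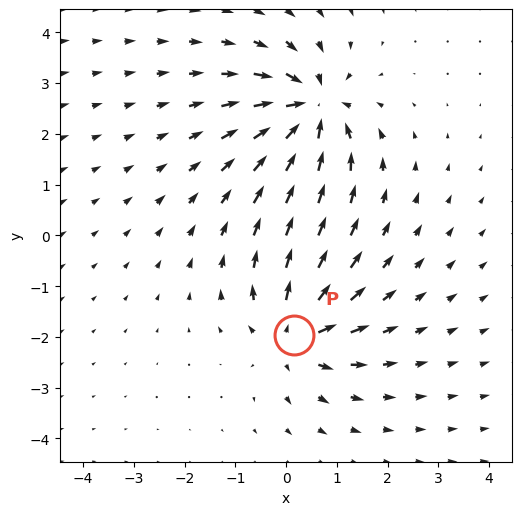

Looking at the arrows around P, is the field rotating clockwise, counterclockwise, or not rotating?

not rotating

Near P at (0.2, -2.0) the arrows show no circulation. The curl there is ≈0.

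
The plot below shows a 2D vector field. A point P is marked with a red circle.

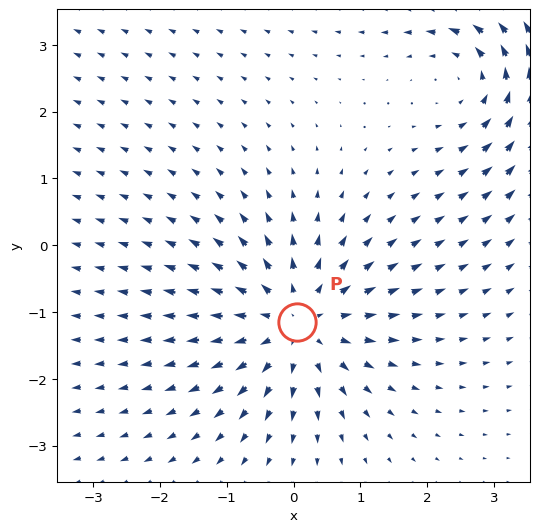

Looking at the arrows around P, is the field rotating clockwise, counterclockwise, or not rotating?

not rotating

Near P at (0.0, -1.2) the arrows show no circulation. The curl there is ≈0.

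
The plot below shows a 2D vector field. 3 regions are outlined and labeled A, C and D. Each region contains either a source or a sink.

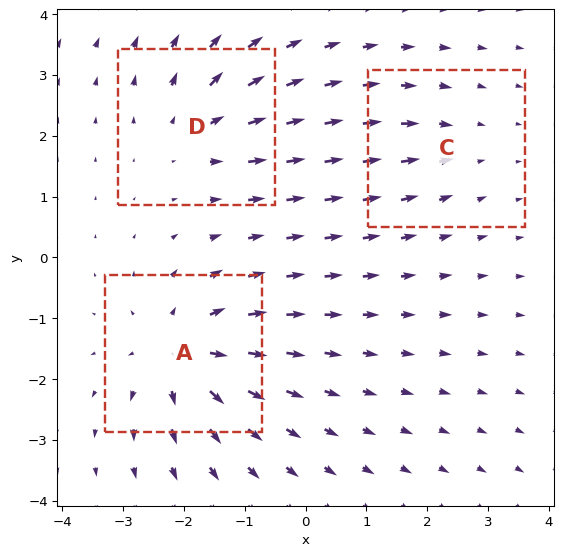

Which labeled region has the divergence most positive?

Divergence at each region's feature centre — A: about +5, C: about -2, D: about +3. Region A is most positive.

A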